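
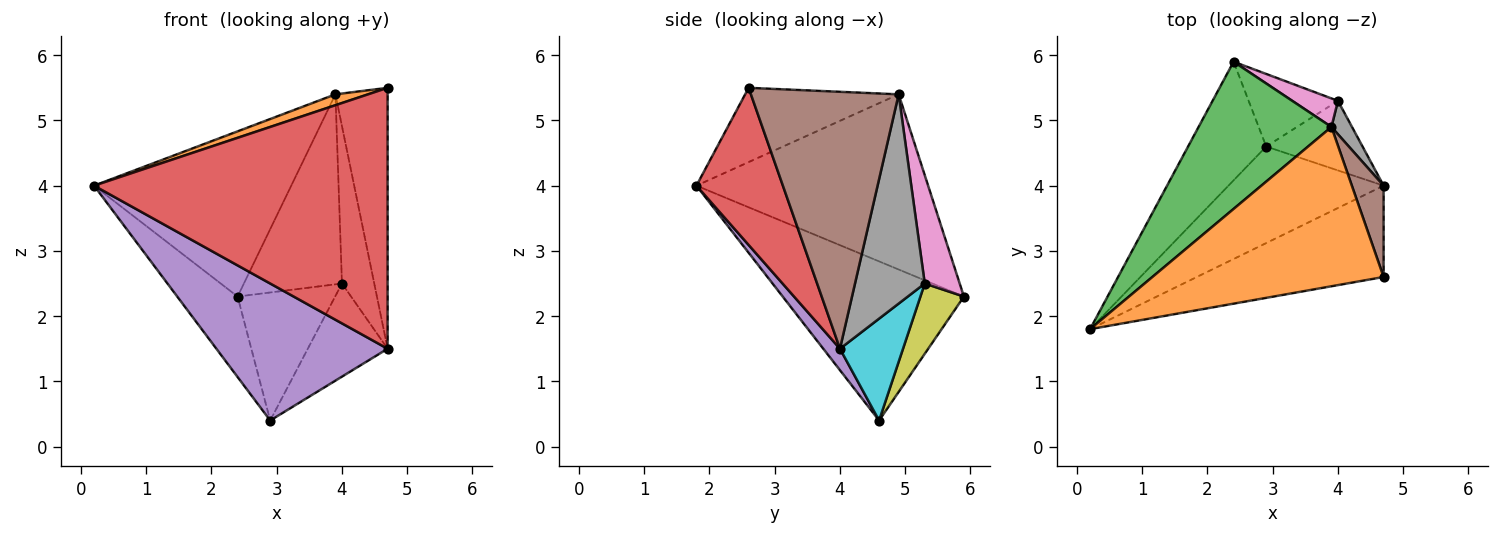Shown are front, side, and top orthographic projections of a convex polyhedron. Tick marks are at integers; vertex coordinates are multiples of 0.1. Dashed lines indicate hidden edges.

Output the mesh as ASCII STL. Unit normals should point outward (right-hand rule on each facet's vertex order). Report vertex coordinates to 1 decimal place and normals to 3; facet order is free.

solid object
 facet normal -0.860 0.286 -0.422
  outer loop
   vertex 2.9 4.6 0.4
   vertex 0.2 1.8 4.0
   vertex 2.4 5.9 2.3
  endloop
 endfacet
 facet normal -0.305 -0.065 0.950
  outer loop
   vertex 3.9 4.9 5.4
   vertex 0.2 1.8 4.0
   vertex 4.7 2.6 5.5
  endloop
 endfacet
 facet normal -0.659 0.561 0.500
  outer loop
   vertex 3.9 4.9 5.4
   vertex 2.4 5.9 2.3
   vertex 0.2 1.8 4.0
  endloop
 endfacet
 facet normal 0.268 -0.909 -0.318
  outer loop
   vertex 4.7 4.0 1.5
   vertex 4.7 2.6 5.5
   vertex 0.2 1.8 4.0
  endloop
 endfacet
 facet normal 0.079 -0.815 -0.574
  outer loop
   vertex 4.7 4.0 1.5
   vertex 0.2 1.8 4.0
   vertex 2.9 4.6 0.4
  endloop
 endfacet
 facet normal 0.937 0.331 0.116
  outer loop
   vertex 4.7 4.0 1.5
   vertex 3.9 4.9 5.4
   vertex 4.7 2.6 5.5
  endloop
 endfacet
 facet normal 0.332 0.933 0.140
  outer loop
   vertex 4.0 5.3 2.5
   vertex 2.4 5.9 2.3
   vertex 3.9 4.9 5.4
  endloop
 endfacet
 facet normal 0.904 0.418 0.089
  outer loop
   vertex 4.0 5.3 2.5
   vertex 3.9 4.9 5.4
   vertex 4.7 4.0 1.5
  endloop
 endfacet
 facet normal 0.362 0.811 -0.460
  outer loop
   vertex 4.0 5.3 2.5
   vertex 2.9 4.6 0.4
   vertex 2.4 5.9 2.3
  endloop
 endfacet
 facet normal 0.535 0.677 -0.506
  outer loop
   vertex 4.0 5.3 2.5
   vertex 4.7 4.0 1.5
   vertex 2.9 4.6 0.4
  endloop
 endfacet
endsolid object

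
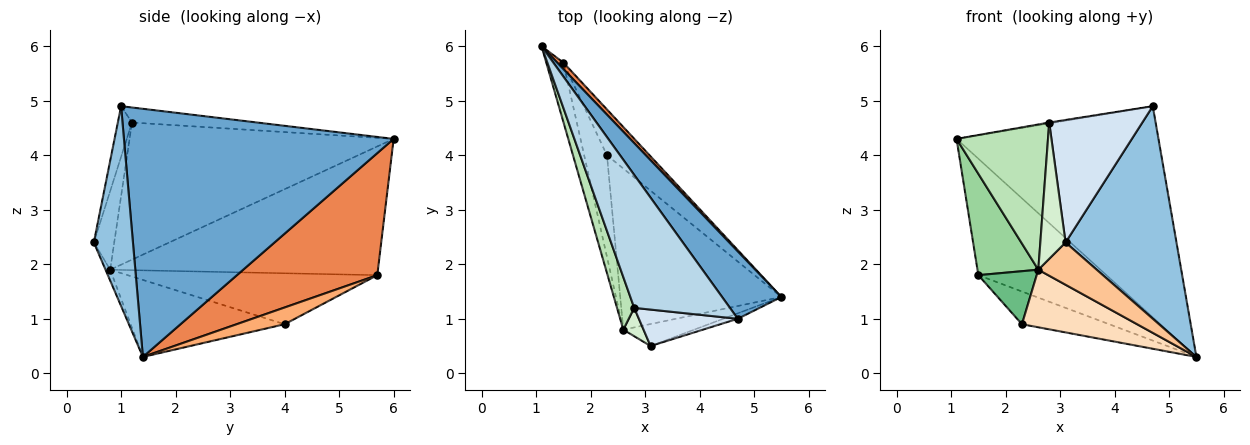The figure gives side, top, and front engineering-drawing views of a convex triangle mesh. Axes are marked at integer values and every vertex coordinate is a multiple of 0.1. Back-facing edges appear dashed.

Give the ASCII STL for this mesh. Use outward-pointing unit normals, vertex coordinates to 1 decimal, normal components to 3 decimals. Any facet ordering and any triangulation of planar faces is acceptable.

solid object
 facet normal 0.786 0.589 0.188
  outer loop
   vertex 4.7 1.0 4.9
   vertex 5.5 1.4 0.3
   vertex 1.1 6.0 4.3
  endloop
 endfacet
 facet normal 0.332 -0.943 -0.024
  outer loop
   vertex 4.7 1.0 4.9
   vertex 3.1 0.5 2.4
   vertex 5.5 1.4 0.3
  endloop
 endfacet
 facet normal -0.155 0.007 0.988
  outer loop
   vertex 2.8 1.2 4.6
   vertex 4.7 1.0 4.9
   vertex 1.1 6.0 4.3
  endloop
 endfacet
 facet normal -0.144 -0.948 0.282
  outer loop
   vertex 2.8 1.2 4.6
   vertex 3.1 0.5 2.4
   vertex 4.7 1.0 4.9
  endloop
 endfacet
 facet normal 0.738 0.674 0.037
  outer loop
   vertex 1.5 5.7 1.8
   vertex 1.1 6.0 4.3
   vertex 5.5 1.4 0.3
  endloop
 endfacet
 facet normal 0.305 0.554 -0.775
  outer loop
   vertex 1.5 5.7 1.8
   vertex 5.5 1.4 0.3
   vertex 2.3 4.0 0.9
  endloop
 endfacet
 facet normal -0.071 -0.885 -0.460
  outer loop
   vertex 2.6 0.8 1.9
   vertex 5.5 1.4 0.3
   vertex 3.1 0.5 2.4
  endloop
 endfacet
 facet normal -0.410 -0.307 -0.859
  outer loop
   vertex 2.6 0.8 1.9
   vertex 2.3 4.0 0.9
   vertex 5.5 1.4 0.3
  endloop
 endfacet
 facet normal -0.893 -0.209 -0.400
  outer loop
   vertex 2.6 0.8 1.9
   vertex 1.5 5.7 1.8
   vertex 2.3 4.0 0.9
  endloop
 endfacet
 facet normal -0.967 -0.220 -0.128
  outer loop
   vertex 2.6 0.8 1.9
   vertex 1.1 6.0 4.3
   vertex 1.5 5.7 1.8
  endloop
 endfacet
 facet normal -0.938 -0.325 0.118
  outer loop
   vertex 2.6 0.8 1.9
   vertex 2.8 1.2 4.6
   vertex 1.1 6.0 4.3
  endloop
 endfacet
 facet normal -0.620 -0.768 0.160
  outer loop
   vertex 2.6 0.8 1.9
   vertex 3.1 0.5 2.4
   vertex 2.8 1.2 4.6
  endloop
 endfacet
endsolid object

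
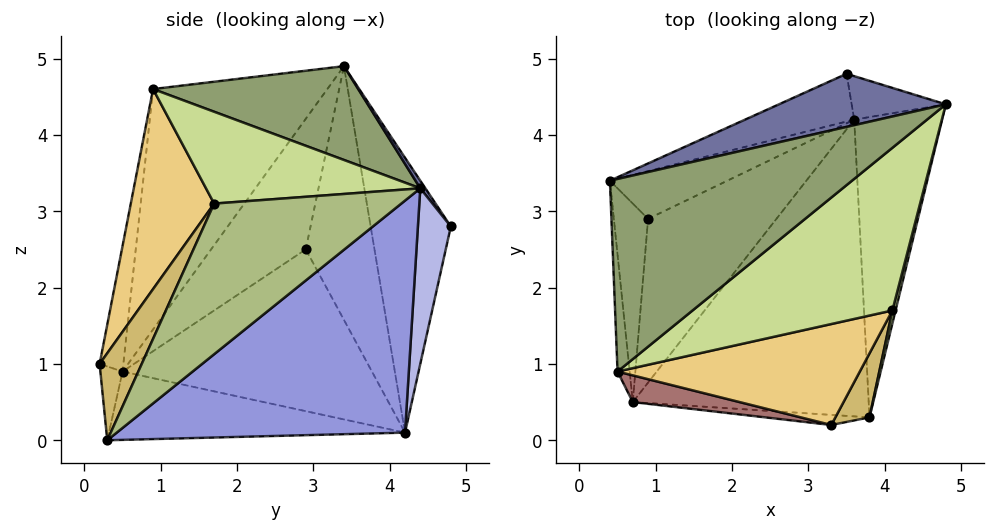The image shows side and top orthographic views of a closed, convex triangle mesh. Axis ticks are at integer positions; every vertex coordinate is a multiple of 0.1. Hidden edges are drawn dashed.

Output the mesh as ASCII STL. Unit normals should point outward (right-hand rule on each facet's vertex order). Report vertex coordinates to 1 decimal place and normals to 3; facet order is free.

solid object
 facet normal 0.027 0.813 0.581
  outer loop
   vertex 3.5 4.8 2.8
   vertex 0.4 3.4 4.9
   vertex 4.8 4.4 3.3
  endloop
 endfacet
 facet normal -0.514 0.833 -0.204
  outer loop
   vertex 3.6 4.2 0.1
   vertex 0.4 3.4 4.9
   vertex 3.5 4.8 2.8
  endloop
 endfacet
 facet normal 0.934 0.057 -0.354
  outer loop
   vertex 3.6 4.2 0.1
   vertex 4.8 4.4 3.3
   vertex 3.8 0.3 0.0
  endloop
 endfacet
 facet normal 0.355 0.915 -0.190
  outer loop
   vertex 3.6 4.2 0.1
   vertex 3.5 4.8 2.8
   vertex 4.8 4.4 3.3
  endloop
 endfacet
 facet normal 0.360 -0.097 0.928
  outer loop
   vertex 0.5 0.9 4.6
   vertex 4.8 4.4 3.3
   vertex 0.4 3.4 4.9
  endloop
 endfacet
 facet normal 0.967 -0.252 0.020
  outer loop
   vertex 4.1 1.7 3.1
   vertex 3.8 0.3 0.0
   vertex 4.8 4.4 3.3
  endloop
 endfacet
 facet normal 0.411 -0.173 0.895
  outer loop
   vertex 4.1 1.7 3.1
   vertex 4.8 4.4 3.3
   vertex 0.5 0.9 4.6
  endloop
 endfacet
 facet normal -0.278 0.010 -0.960
  outer loop
   vertex 0.7 0.5 0.9
   vertex 3.6 4.2 0.1
   vertex 3.8 0.3 0.0
  endloop
 endfacet
 facet normal -0.998 -0.034 -0.050
  outer loop
   vertex 0.7 0.5 0.9
   vertex 0.5 0.9 4.6
   vertex 0.4 3.4 4.9
  endloop
 endfacet
 facet normal 0.656 -0.710 0.257
  outer loop
   vertex 3.3 0.2 1.0
   vertex 3.8 0.3 0.0
   vertex 4.1 1.7 3.1
  endloop
 endfacet
 facet normal 0.367 -0.817 0.444
  outer loop
   vertex 3.3 0.2 1.0
   vertex 4.1 1.7 3.1
   vertex 0.5 0.9 4.6
  endloop
 endfacet
 facet normal -0.108 -0.983 -0.152
  outer loop
   vertex 3.3 0.2 1.0
   vertex 0.7 0.5 0.9
   vertex 3.8 0.3 0.0
  endloop
 endfacet
 facet normal -0.118 -0.988 0.100
  outer loop
   vertex 3.3 0.2 1.0
   vertex 0.5 0.9 4.6
   vertex 0.7 0.5 0.9
  endloop
 endfacet
 facet normal -0.608 0.743 -0.281
  outer loop
   vertex 0.9 2.9 2.5
   vertex 0.4 3.4 4.9
   vertex 3.6 4.2 0.1
  endloop
 endfacet
 facet normal -0.939 0.242 -0.246
  outer loop
   vertex 0.9 2.9 2.5
   vertex 0.7 0.5 0.9
   vertex 0.4 3.4 4.9
  endloop
 endfacet
 facet normal -0.706 0.432 -0.560
  outer loop
   vertex 0.9 2.9 2.5
   vertex 3.6 4.2 0.1
   vertex 0.7 0.5 0.9
  endloop
 endfacet
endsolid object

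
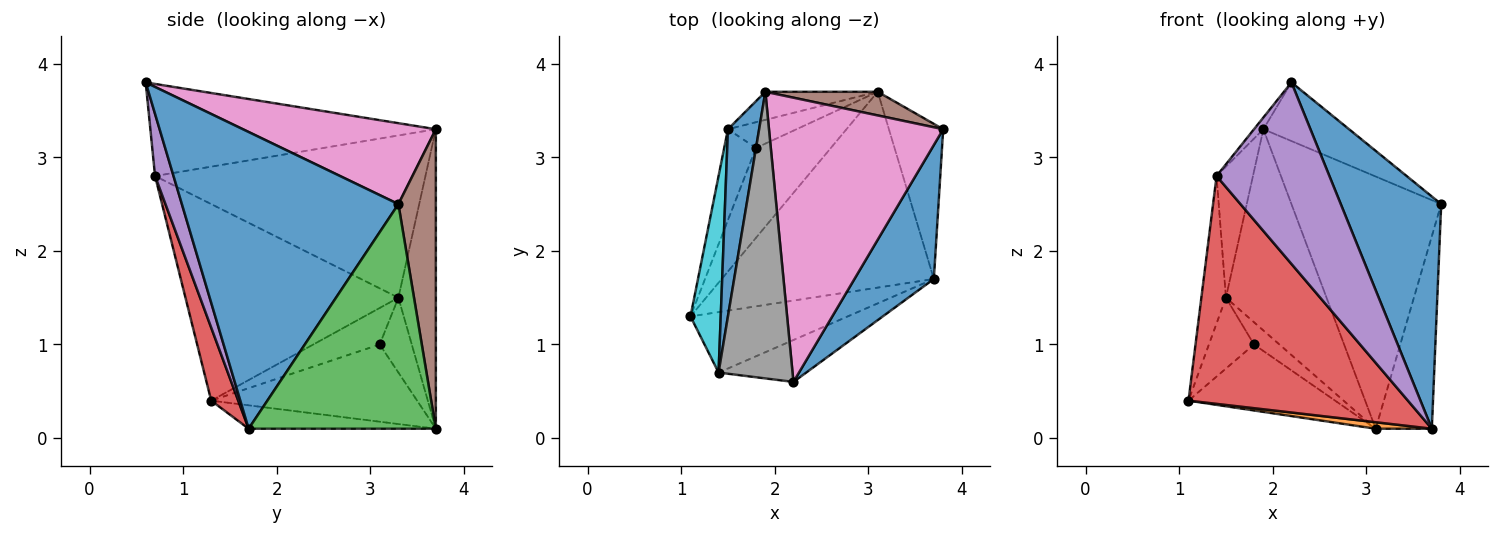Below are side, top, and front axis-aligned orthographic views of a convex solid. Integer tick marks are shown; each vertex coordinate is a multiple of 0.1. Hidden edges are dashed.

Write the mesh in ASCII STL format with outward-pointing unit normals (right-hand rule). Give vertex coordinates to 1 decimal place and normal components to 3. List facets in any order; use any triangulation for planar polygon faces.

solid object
 facet normal 0.882 -0.409 0.236
  outer loop
   vertex 2.2 0.6 3.8
   vertex 3.7 1.7 0.1
   vertex 3.8 3.3 2.5
  endloop
 endfacet
 facet normal -0.110 -0.033 -0.993
  outer loop
   vertex 3.1 3.7 0.1
   vertex 3.7 1.7 0.1
   vertex 1.1 1.3 0.4
  endloop
 endfacet
 facet normal 0.933 0.280 -0.226
  outer loop
   vertex 3.1 3.7 0.1
   vertex 3.8 3.3 2.5
   vertex 3.7 1.7 0.1
  endloop
 endfacet
 facet normal 0.118 -0.960 -0.255
  outer loop
   vertex 1.4 0.7 2.8
   vertex 1.1 1.3 0.4
   vertex 3.7 1.7 0.1
  endloop
 endfacet
 facet normal 0.157 -0.962 -0.222
  outer loop
   vertex 1.4 0.7 2.8
   vertex 3.7 1.7 0.1
   vertex 2.2 0.6 3.8
  endloop
 endfacet
 facet normal 0.242 0.966 0.091
  outer loop
   vertex 1.9 3.7 3.3
   vertex 3.8 3.3 2.5
   vertex 3.1 3.7 0.1
  endloop
 endfacet
 facet normal 0.414 0.184 0.891
  outer loop
   vertex 1.9 3.7 3.3
   vertex 2.2 0.6 3.8
   vertex 3.8 3.3 2.5
  endloop
 endfacet
 facet normal -0.779 0.026 0.626
  outer loop
   vertex 1.9 3.7 3.3
   vertex 1.4 0.7 2.8
   vertex 2.2 0.6 3.8
  endloop
 endfacet
 facet normal -0.346 0.929 -0.130
  outer loop
   vertex 1.5 3.3 1.5
   vertex 1.9 3.7 3.3
   vertex 3.1 3.7 0.1
  endloop
 endfacet
 facet normal -0.982 0.113 0.151
  outer loop
   vertex 1.5 3.3 1.5
   vertex 1.1 1.3 0.4
   vertex 1.4 0.7 2.8
  endloop
 endfacet
 facet normal -0.974 0.131 0.187
  outer loop
   vertex 1.5 3.3 1.5
   vertex 1.4 0.7 2.8
   vertex 1.9 3.7 3.3
  endloop
 endfacet
 facet normal -0.639 0.455 -0.620
  outer loop
   vertex 1.8 3.1 1.0
   vertex 3.1 3.7 0.1
   vertex 1.1 1.3 0.4
  endloop
 endfacet
 facet normal -0.671 0.456 -0.585
  outer loop
   vertex 1.8 3.1 1.0
   vertex 1.1 1.3 0.4
   vertex 1.5 3.3 1.5
  endloop
 endfacet
 facet normal -0.637 0.504 -0.584
  outer loop
   vertex 1.8 3.1 1.0
   vertex 1.5 3.3 1.5
   vertex 3.1 3.7 0.1
  endloop
 endfacet
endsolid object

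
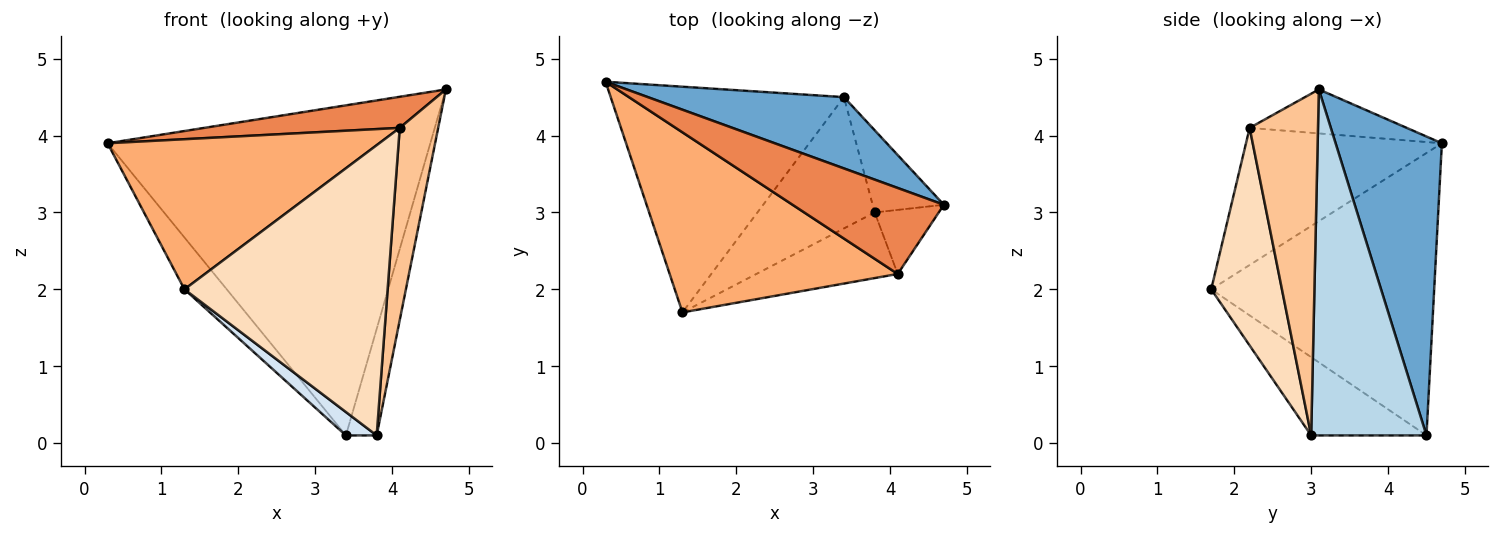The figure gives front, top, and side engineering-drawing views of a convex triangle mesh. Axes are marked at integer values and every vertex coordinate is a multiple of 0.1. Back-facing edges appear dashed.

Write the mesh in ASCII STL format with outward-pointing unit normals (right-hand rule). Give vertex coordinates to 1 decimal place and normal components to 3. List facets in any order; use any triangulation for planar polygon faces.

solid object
 facet normal 0.306 0.930 0.201
  outer loop
   vertex 3.4 4.5 0.1
   vertex 0.3 4.7 3.9
   vertex 4.7 3.1 4.6
  endloop
 endfacet
 facet normal -0.763 0.145 -0.630
  outer loop
   vertex 3.4 4.5 0.1
   vertex 1.3 1.7 2.0
   vertex 0.3 4.7 3.9
  endloop
 endfacet
 facet normal 0.948 0.253 -0.195
  outer loop
   vertex 3.8 3.0 0.1
   vertex 3.4 4.5 0.1
   vertex 4.7 3.1 4.6
  endloop
 endfacet
 facet normal -0.549 -0.146 -0.823
  outer loop
   vertex 3.8 3.0 0.1
   vertex 1.3 1.7 2.0
   vertex 3.4 4.5 0.1
  endloop
 endfacet
 facet normal -0.264 -0.328 0.907
  outer loop
   vertex 4.1 2.2 4.1
   vertex 4.7 3.1 4.6
   vertex 0.3 4.7 3.9
  endloop
 endfacet
 facet normal -0.419 -0.581 0.697
  outer loop
   vertex 4.1 2.2 4.1
   vertex 0.3 4.7 3.9
   vertex 1.3 1.7 2.0
  endloop
 endfacet
 facet normal 0.860 -0.484 -0.161
  outer loop
   vertex 4.1 2.2 4.1
   vertex 3.8 3.0 0.1
   vertex 4.7 3.1 4.6
  endloop
 endfacet
 facet normal 0.322 -0.924 -0.209
  outer loop
   vertex 4.1 2.2 4.1
   vertex 1.3 1.7 2.0
   vertex 3.8 3.0 0.1
  endloop
 endfacet
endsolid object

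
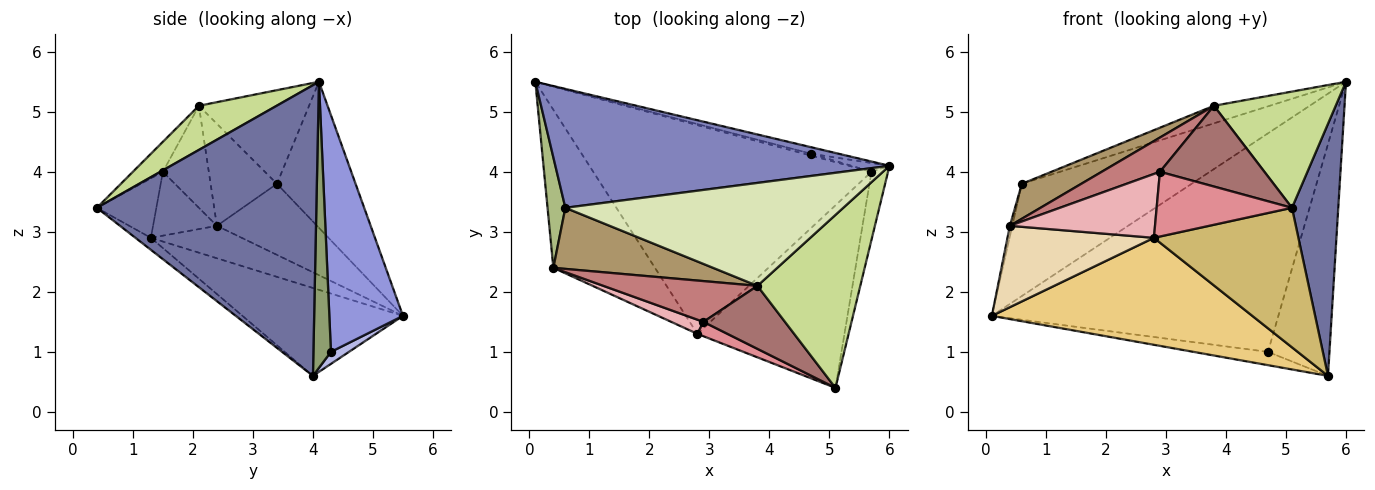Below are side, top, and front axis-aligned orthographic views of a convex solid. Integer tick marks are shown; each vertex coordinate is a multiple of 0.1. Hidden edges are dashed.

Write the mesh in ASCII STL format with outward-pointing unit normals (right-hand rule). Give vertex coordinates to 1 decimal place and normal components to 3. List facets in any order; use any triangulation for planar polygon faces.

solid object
 facet normal 0.977 -0.206 -0.056
  outer loop
   vertex 5.7 4.0 0.6
   vertex 6.0 4.1 5.5
   vertex 5.1 0.4 3.4
  endloop
 endfacet
 facet normal -0.303 0.654 0.693
  outer loop
   vertex 0.6 3.4 3.8
   vertex 6.0 4.1 5.5
   vertex 0.1 5.5 1.6
  endloop
 endfacet
 facet normal 0.249 0.968 -0.029
  outer loop
   vertex 4.7 4.3 1.0
   vertex 0.1 5.5 1.6
   vertex 6.0 4.1 5.5
  endloop
 endfacet
 facet normal 0.233 0.962 -0.140
  outer loop
   vertex 4.7 4.3 1.0
   vertex 5.7 4.0 0.6
   vertex 0.1 5.5 1.6
  endloop
 endfacet
 facet normal 0.274 0.961 -0.036
  outer loop
   vertex 4.7 4.3 1.0
   vertex 6.0 4.1 5.5
   vertex 5.7 4.0 0.6
  endloop
 endfacet
 facet normal -0.970 0.024 0.243
  outer loop
   vertex 0.4 2.4 3.1
   vertex 0.6 3.4 3.8
   vertex 0.1 5.5 1.6
  endloop
 endfacet
 facet normal 0.335 -0.525 0.782
  outer loop
   vertex 3.8 2.1 5.1
   vertex 5.1 0.4 3.4
   vertex 6.0 4.1 5.5
  endloop
 endfacet
 facet normal -0.315 0.160 0.936
  outer loop
   vertex 3.8 2.1 5.1
   vertex 6.0 4.1 5.5
   vertex 0.6 3.4 3.8
  endloop
 endfacet
 facet normal -0.485 -0.434 0.759
  outer loop
   vertex 3.8 2.1 5.1
   vertex 0.6 3.4 3.8
   vertex 0.4 2.4 3.1
  endloop
 endfacet
 facet normal -0.065 -0.606 -0.793
  outer loop
   vertex 2.8 1.3 2.9
   vertex 5.7 4.0 0.6
   vertex 5.1 0.4 3.4
  endloop
 endfacet
 facet normal -0.271 -0.439 -0.857
  outer loop
   vertex 2.8 1.3 2.9
   vertex 0.1 5.5 1.6
   vertex 5.7 4.0 0.6
  endloop
 endfacet
 facet normal -0.273 -0.440 -0.855
  outer loop
   vertex 2.8 1.3 2.9
   vertex 0.4 2.4 3.1
   vertex 0.1 5.5 1.6
  endloop
 endfacet
 facet normal -0.221 -0.769 0.600
  outer loop
   vertex 2.9 1.5 4.0
   vertex 5.1 0.4 3.4
   vertex 3.8 2.1 5.1
  endloop
 endfacet
 facet normal -0.452 -0.574 0.683
  outer loop
   vertex 2.9 1.5 4.0
   vertex 3.8 2.1 5.1
   vertex 0.4 2.4 3.1
  endloop
 endfacet
 facet normal -0.394 -0.897 0.199
  outer loop
   vertex 2.9 1.5 4.0
   vertex 2.8 1.3 2.9
   vertex 5.1 0.4 3.4
  endloop
 endfacet
 facet normal -0.395 -0.897 0.199
  outer loop
   vertex 2.9 1.5 4.0
   vertex 0.4 2.4 3.1
   vertex 2.8 1.3 2.9
  endloop
 endfacet
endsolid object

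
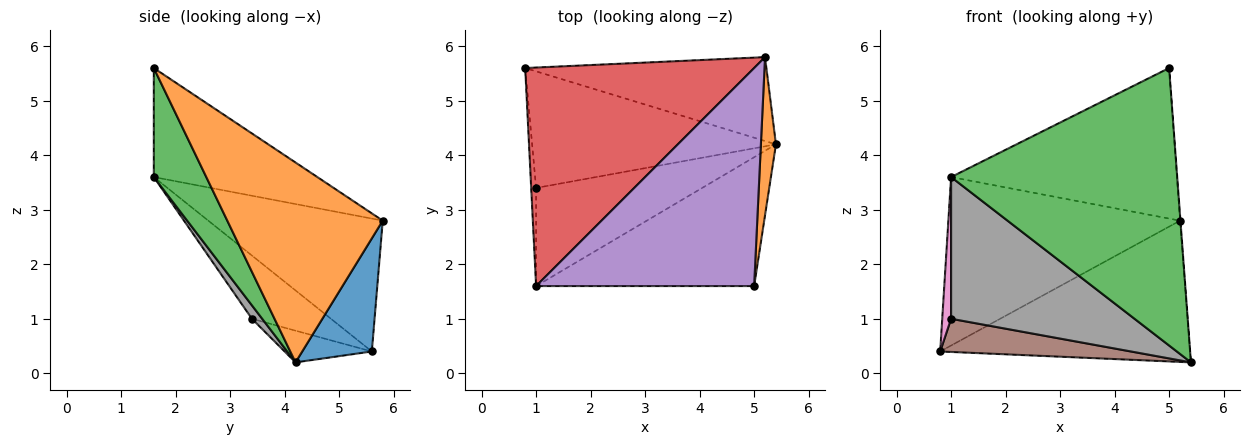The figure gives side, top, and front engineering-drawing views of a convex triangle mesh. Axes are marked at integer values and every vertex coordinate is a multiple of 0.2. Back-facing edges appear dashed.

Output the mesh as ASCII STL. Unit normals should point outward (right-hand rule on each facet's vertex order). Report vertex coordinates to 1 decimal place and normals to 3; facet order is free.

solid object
 facet normal 0.233 0.836 -0.497
  outer loop
   vertex 5.2 5.8 2.8
   vertex 5.4 4.2 0.2
   vertex 0.8 5.6 0.4
  endloop
 endfacet
 facet normal 0.997 0.003 0.075
  outer loop
   vertex 5.2 5.8 2.8
   vertex 5.0 1.6 5.6
   vertex 5.4 4.2 0.2
  endloop
 endfacet
 facet normal 0.206 -0.888 -0.412
  outer loop
   vertex 1.0 1.6 3.6
   vertex 5.4 4.2 0.2
   vertex 5.0 1.6 5.6
  endloop
 endfacet
 facet normal -0.418 0.555 0.720
  outer loop
   vertex 1.0 1.6 3.6
   vertex 5.2 5.8 2.8
   vertex 0.8 5.6 0.4
  endloop
 endfacet
 facet normal -0.380 0.525 0.761
  outer loop
   vertex 1.0 1.6 3.6
   vertex 5.0 1.6 5.6
   vertex 5.2 5.8 2.8
  endloop
 endfacet
 facet normal -0.124 -0.272 -0.954
  outer loop
   vertex 1.0 3.4 1.0
   vertex 0.8 5.6 0.4
   vertex 5.4 4.2 0.2
  endloop
 endfacet
 facet normal -0.991 -0.111 -0.077
  outer loop
   vertex 1.0 3.4 1.0
   vertex 1.0 1.6 3.6
   vertex 0.8 5.6 0.4
  endloop
 endfacet
 facet normal 0.046 -0.821 -0.569
  outer loop
   vertex 1.0 3.4 1.0
   vertex 5.4 4.2 0.2
   vertex 1.0 1.6 3.6
  endloop
 endfacet
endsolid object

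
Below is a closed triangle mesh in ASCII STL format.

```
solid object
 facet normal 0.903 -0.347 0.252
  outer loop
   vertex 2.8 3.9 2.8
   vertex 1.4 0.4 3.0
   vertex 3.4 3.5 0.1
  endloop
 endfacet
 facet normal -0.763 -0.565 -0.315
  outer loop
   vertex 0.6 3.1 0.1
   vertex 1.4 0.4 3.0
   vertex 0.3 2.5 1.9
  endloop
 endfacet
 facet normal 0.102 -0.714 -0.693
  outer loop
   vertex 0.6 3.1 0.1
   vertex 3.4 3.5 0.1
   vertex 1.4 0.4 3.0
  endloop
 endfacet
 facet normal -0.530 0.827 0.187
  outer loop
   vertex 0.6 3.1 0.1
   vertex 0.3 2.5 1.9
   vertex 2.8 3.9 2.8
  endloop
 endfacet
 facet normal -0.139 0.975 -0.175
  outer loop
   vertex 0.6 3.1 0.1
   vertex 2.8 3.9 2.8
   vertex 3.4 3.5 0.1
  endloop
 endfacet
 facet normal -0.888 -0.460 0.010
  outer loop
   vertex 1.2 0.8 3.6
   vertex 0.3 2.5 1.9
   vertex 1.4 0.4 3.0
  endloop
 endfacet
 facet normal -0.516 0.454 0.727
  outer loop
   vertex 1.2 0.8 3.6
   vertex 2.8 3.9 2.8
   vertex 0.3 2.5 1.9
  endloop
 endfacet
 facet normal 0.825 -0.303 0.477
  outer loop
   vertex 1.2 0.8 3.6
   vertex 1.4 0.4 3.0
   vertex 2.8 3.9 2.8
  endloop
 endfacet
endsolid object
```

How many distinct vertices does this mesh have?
6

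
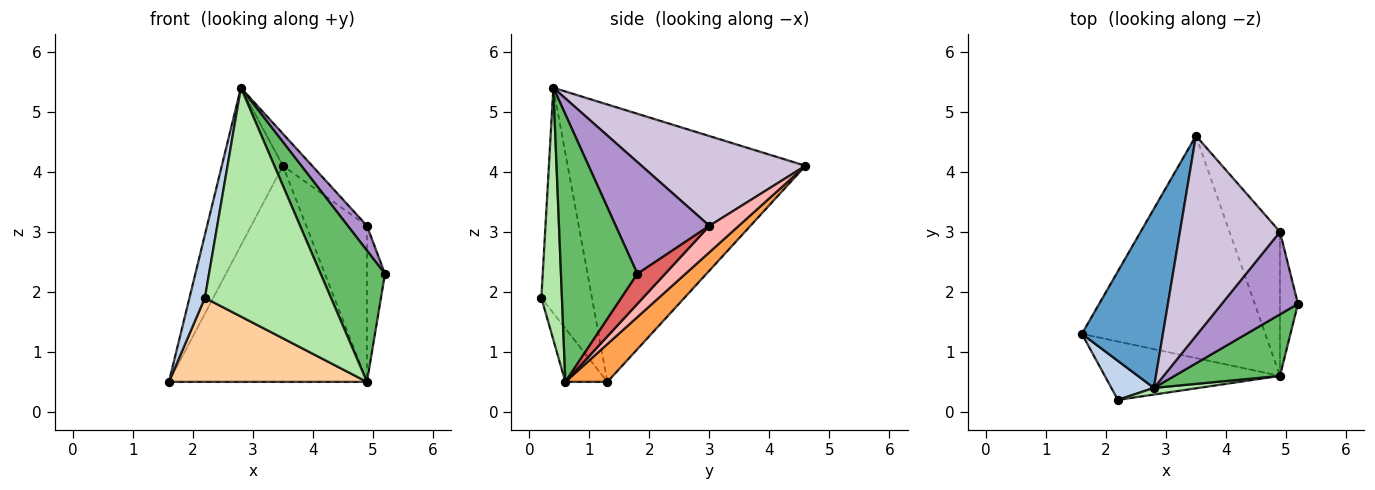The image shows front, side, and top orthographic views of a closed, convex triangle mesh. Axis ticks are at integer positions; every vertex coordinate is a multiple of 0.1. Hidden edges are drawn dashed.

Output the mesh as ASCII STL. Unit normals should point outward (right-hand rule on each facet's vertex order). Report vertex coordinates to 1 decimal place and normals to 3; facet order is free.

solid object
 facet normal -0.932 0.240 0.272
  outer loop
   vertex 2.8 0.4 5.4
   vertex 3.5 4.6 4.1
   vertex 1.6 1.3 0.5
  endloop
 endfacet
 facet normal -0.941 -0.287 0.178
  outer loop
   vertex 2.2 0.2 1.9
   vertex 2.8 0.4 5.4
   vertex 1.6 1.3 0.5
  endloop
 endfacet
 facet normal 0.146 0.690 -0.709
  outer loop
   vertex 4.9 0.6 0.5
   vertex 1.6 1.3 0.5
   vertex 3.5 4.6 4.1
  endloop
 endfacet
 facet normal -0.172 -0.809 -0.562
  outer loop
   vertex 4.9 0.6 0.5
   vertex 2.2 0.2 1.9
   vertex 1.6 1.3 0.5
  endloop
 endfacet
 facet normal 0.733 -0.616 0.289
  outer loop
   vertex 4.9 0.6 0.5
   vertex 5.2 1.8 2.3
   vertex 2.8 0.4 5.4
  endloop
 endfacet
 facet normal 0.161 -0.987 0.029
  outer loop
   vertex 4.9 0.6 0.5
   vertex 2.8 0.4 5.4
   vertex 2.2 0.2 1.9
  endloop
 endfacet
 facet normal 0.749 0.487 -0.449
  outer loop
   vertex 4.9 3.0 3.1
   vertex 5.2 1.8 2.3
   vertex 4.9 0.6 0.5
  endloop
 endfacet
 facet normal 0.335 0.692 -0.639
  outer loop
   vertex 4.9 3.0 3.1
   vertex 4.9 0.6 0.5
   vertex 3.5 4.6 4.1
  endloop
 endfacet
 facet normal 0.815 -0.167 0.555
  outer loop
   vertex 4.9 3.0 3.1
   vertex 2.8 0.4 5.4
   vertex 5.2 1.8 2.3
  endloop
 endfacet
 facet normal 0.663 0.118 0.739
  outer loop
   vertex 4.9 3.0 3.1
   vertex 3.5 4.6 4.1
   vertex 2.8 0.4 5.4
  endloop
 endfacet
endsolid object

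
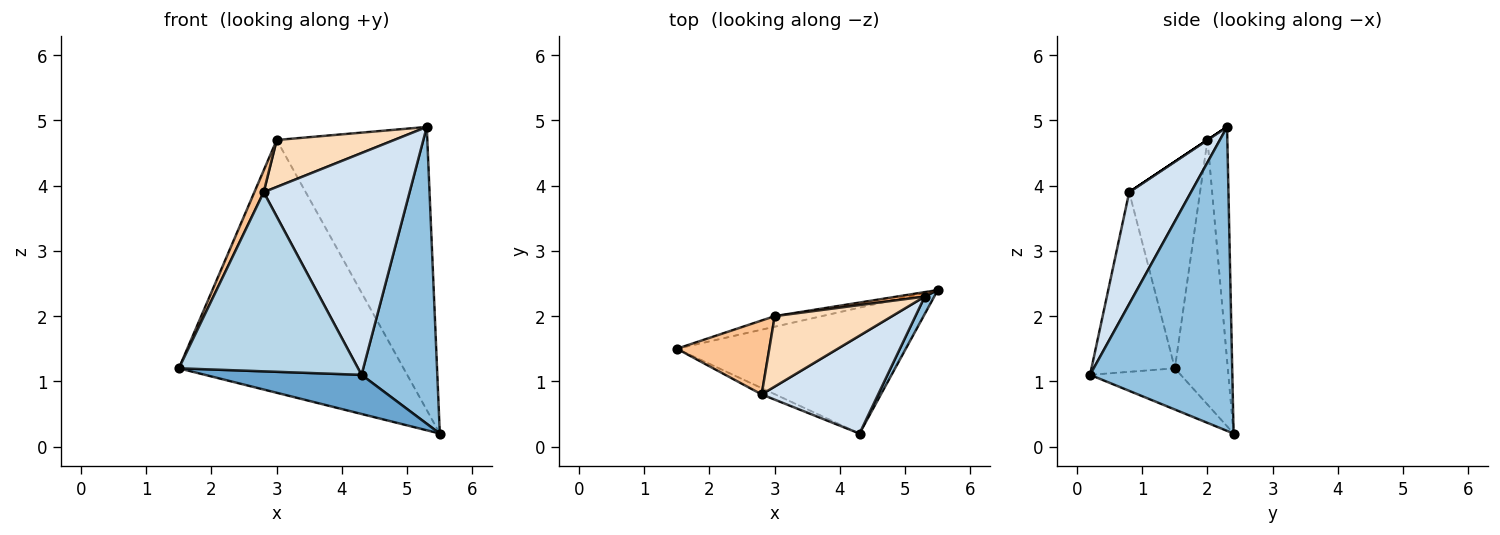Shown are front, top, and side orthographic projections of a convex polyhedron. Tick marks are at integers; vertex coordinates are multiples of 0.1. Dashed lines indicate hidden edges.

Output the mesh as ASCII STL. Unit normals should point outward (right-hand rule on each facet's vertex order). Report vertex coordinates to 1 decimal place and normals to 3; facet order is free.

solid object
 facet normal -0.169 -0.293 -0.941
  outer loop
   vertex 4.3 0.2 1.1
   vertex 1.5 1.5 1.2
   vertex 5.5 2.4 0.2
  endloop
 endfacet
 facet normal 0.882 -0.470 0.028
  outer loop
   vertex 5.3 2.3 4.9
   vertex 4.3 0.2 1.1
   vertex 5.5 2.4 0.2
  endloop
 endfacet
 facet normal -0.422 -0.906 -0.032
  outer loop
   vertex 2.8 0.8 3.9
   vertex 1.5 1.5 1.2
   vertex 4.3 0.2 1.1
  endloop
 endfacet
 facet normal 0.361 -0.853 0.376
  outer loop
   vertex 2.8 0.8 3.9
   vertex 4.3 0.2 1.1
   vertex 5.3 2.3 4.9
  endloop
 endfacet
 facet normal -0.229 0.973 -0.041
  outer loop
   vertex 3.0 2.0 4.7
   vertex 5.5 2.4 0.2
   vertex 1.5 1.5 1.2
  endloop
 endfacet
 facet normal -0.131 0.991 0.016
  outer loop
   vertex 3.0 2.0 4.7
   vertex 5.3 2.3 4.9
   vertex 5.5 2.4 0.2
  endloop
 endfacet
 facet normal -0.906 -0.119 0.405
  outer loop
   vertex 3.0 2.0 4.7
   vertex 1.5 1.5 1.2
   vertex 2.8 0.8 3.9
  endloop
 endfacet
 facet normal 0.000 -0.555 0.832
  outer loop
   vertex 3.0 2.0 4.7
   vertex 2.8 0.8 3.9
   vertex 5.3 2.3 4.9
  endloop
 endfacet
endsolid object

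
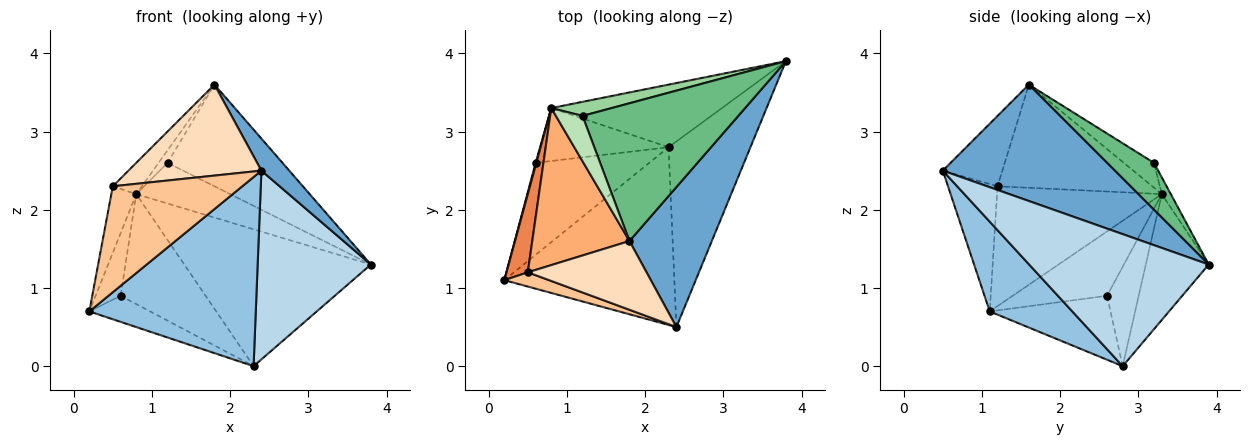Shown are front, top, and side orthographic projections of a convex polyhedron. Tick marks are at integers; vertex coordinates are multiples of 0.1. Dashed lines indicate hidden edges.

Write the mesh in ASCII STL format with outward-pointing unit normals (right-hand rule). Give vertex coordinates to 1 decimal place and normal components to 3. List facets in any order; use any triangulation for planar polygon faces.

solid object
 facet normal 0.809 -0.131 0.573
  outer loop
   vertex 1.8 1.6 3.6
   vertex 2.4 0.5 2.5
   vertex 3.8 3.9 1.3
  endloop
 endfacet
 facet normal 0.340 -0.685 -0.644
  outer loop
   vertex 2.3 2.8 0.0
   vertex 2.4 0.5 2.5
   vertex 0.2 1.1 0.7
  endloop
 endfacet
 facet normal 0.749 -0.472 -0.465
  outer loop
   vertex 2.3 2.8 0.0
   vertex 3.8 3.9 1.3
   vertex 2.4 0.5 2.5
  endloop
 endfacet
 facet normal -0.293 0.870 -0.397
  outer loop
   vertex 2.3 2.8 0.0
   vertex 0.8 3.3 2.2
   vertex 3.8 3.9 1.3
  endloop
 endfacet
 facet normal -0.974 0.147 0.173
  outer loop
   vertex 0.5 1.2 2.3
   vertex 0.8 3.3 2.2
   vertex 0.2 1.1 0.7
  endloop
 endfacet
 facet normal -0.721 0.135 0.679
  outer loop
   vertex 0.5 1.2 2.3
   vertex 1.8 1.6 3.6
   vertex 0.8 3.3 2.2
  endloop
 endfacet
 facet normal -0.355 -0.927 0.124
  outer loop
   vertex 0.5 1.2 2.3
   vertex 0.2 1.1 0.7
   vertex 2.4 0.5 2.5
  endloop
 endfacet
 facet normal -0.337 -0.751 0.568
  outer loop
   vertex 0.5 1.2 2.3
   vertex 2.4 0.5 2.5
   vertex 1.8 1.6 3.6
  endloop
 endfacet
 facet normal 0.236 0.577 0.782
  outer loop
   vertex 1.2 3.2 2.6
   vertex 1.8 1.6 3.6
   vertex 3.8 3.9 1.3
  endloop
 endfacet
 facet normal -0.090 0.941 0.326
  outer loop
   vertex 1.2 3.2 2.6
   vertex 3.8 3.9 1.3
   vertex 0.8 3.3 2.2
  endloop
 endfacet
 facet normal -0.668 0.198 0.717
  outer loop
   vertex 1.2 3.2 2.6
   vertex 0.8 3.3 2.2
   vertex 1.8 1.6 3.6
  endloop
 endfacet
 facet normal -0.967 0.256 0.011
  outer loop
   vertex 0.6 2.6 0.9
   vertex 0.2 1.1 0.7
   vertex 0.8 3.3 2.2
  endloop
 endfacet
 facet normal -0.476 0.240 -0.846
  outer loop
   vertex 0.6 2.6 0.9
   vertex 2.3 2.8 0.0
   vertex 0.2 1.1 0.7
  endloop
 endfacet
 facet normal -0.318 0.854 -0.411
  outer loop
   vertex 0.6 2.6 0.9
   vertex 0.8 3.3 2.2
   vertex 2.3 2.8 0.0
  endloop
 endfacet
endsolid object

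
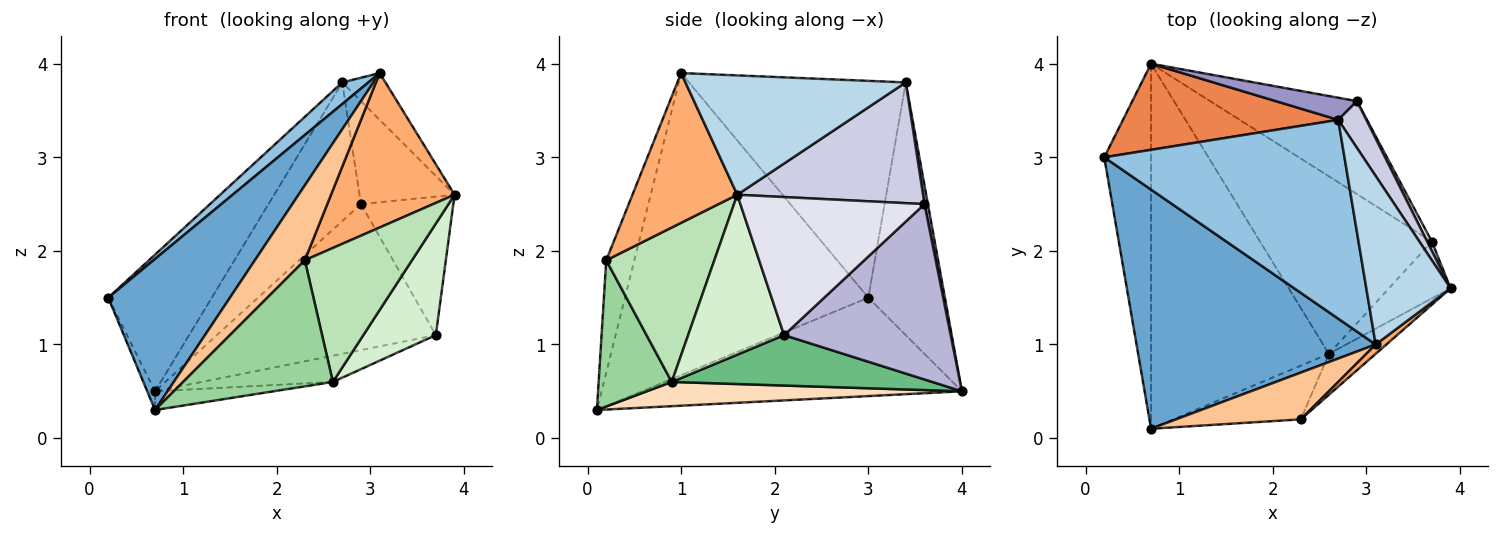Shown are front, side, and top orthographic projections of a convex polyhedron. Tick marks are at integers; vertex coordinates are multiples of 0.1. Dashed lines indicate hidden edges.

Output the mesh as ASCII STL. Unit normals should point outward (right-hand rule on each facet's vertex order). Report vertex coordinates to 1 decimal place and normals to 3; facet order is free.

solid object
 facet normal -0.730 -0.365 0.578
  outer loop
   vertex 3.1 1.0 3.9
   vertex 0.2 3.0 1.5
   vertex 0.7 0.1 0.3
  endloop
 endfacet
 facet normal -0.668 -0.080 0.740
  outer loop
   vertex 2.7 3.4 3.8
   vertex 0.2 3.0 1.5
   vertex 3.1 1.0 3.9
  endloop
 endfacet
 facet normal 0.807 0.158 0.569
  outer loop
   vertex 2.7 3.4 3.8
   vertex 3.1 1.0 3.9
   vertex 3.9 1.6 2.6
  endloop
 endfacet
 facet normal -0.903 0.022 -0.429
  outer loop
   vertex 0.7 4.0 0.5
   vertex 0.7 0.1 0.3
   vertex 0.2 3.0 1.5
  endloop
 endfacet
 facet normal -0.531 0.717 0.452
  outer loop
   vertex 0.7 4.0 0.5
   vertex 0.2 3.0 1.5
   vertex 2.7 3.4 3.8
  endloop
 endfacet
 facet normal 0.646 -0.762 0.046
  outer loop
   vertex 2.3 0.2 1.9
   vertex 3.9 1.6 2.6
   vertex 3.1 1.0 3.9
  endloop
 endfacet
 facet normal -0.431 -0.765 0.478
  outer loop
   vertex 2.3 0.2 1.9
   vertex 3.1 1.0 3.9
   vertex 0.7 0.1 0.3
  endloop
 endfacet
 facet normal 0.135 0.051 -0.990
  outer loop
   vertex 2.6 0.9 0.6
   vertex 0.7 0.1 0.3
   vertex 0.7 4.0 0.5
  endloop
 endfacet
 facet normal 0.279 0.140 -0.950
  outer loop
   vertex 2.6 0.9 0.6
   vertex 0.7 4.0 0.5
   vertex 3.7 2.1 1.1
  endloop
 endfacet
 facet normal 0.410 -0.839 -0.357
  outer loop
   vertex 2.6 0.9 0.6
   vertex 2.3 0.2 1.9
   vertex 0.7 0.1 0.3
  endloop
 endfacet
 facet normal 0.694 -0.688 -0.210
  outer loop
   vertex 2.6 0.9 0.6
   vertex 3.9 1.6 2.6
   vertex 2.3 0.2 1.9
  endloop
 endfacet
 facet normal 0.762 -0.576 -0.294
  outer loop
   vertex 2.6 0.9 0.6
   vertex 3.7 2.1 1.1
   vertex 3.9 1.6 2.6
  endloop
 endfacet
 facet normal 0.036 0.987 0.157
  outer loop
   vertex 2.9 3.6 2.5
   vertex 0.7 4.0 0.5
   vertex 2.7 3.4 3.8
  endloop
 endfacet
 facet normal 0.540 0.710 -0.452
  outer loop
   vertex 2.9 3.6 2.5
   vertex 3.7 2.1 1.1
   vertex 0.7 4.0 0.5
  endloop
 endfacet
 facet normal 0.872 0.446 0.203
  outer loop
   vertex 2.9 3.6 2.5
   vertex 2.7 3.4 3.8
   vertex 3.9 1.6 2.6
  endloop
 endfacet
 facet normal 0.893 0.448 0.030
  outer loop
   vertex 2.9 3.6 2.5
   vertex 3.9 1.6 2.6
   vertex 3.7 2.1 1.1
  endloop
 endfacet
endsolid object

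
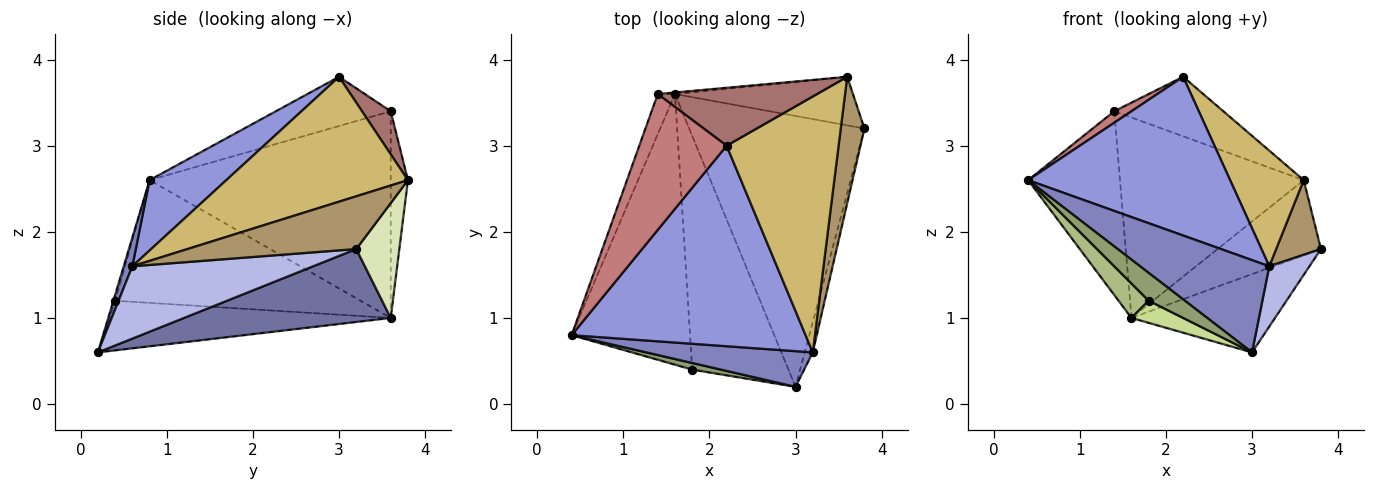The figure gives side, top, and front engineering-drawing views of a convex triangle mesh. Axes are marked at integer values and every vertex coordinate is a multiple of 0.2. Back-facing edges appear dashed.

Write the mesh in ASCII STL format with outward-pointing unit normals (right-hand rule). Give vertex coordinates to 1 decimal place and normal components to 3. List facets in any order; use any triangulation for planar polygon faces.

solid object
 facet normal 0.371 0.258 -0.892
  outer loop
   vertex 1.6 3.6 1.0
   vertex 3.8 3.2 1.8
   vertex 3.0 0.2 0.6
  endloop
 endfacet
 facet normal 0.062 -0.931 0.360
  outer loop
   vertex 3.2 0.6 1.6
   vertex 0.4 0.8 2.6
   vertex 3.0 0.2 0.6
  endloop
 endfacet
 facet normal 0.229 -0.604 0.763
  outer loop
   vertex 3.2 0.6 1.6
   vertex 2.2 3.0 3.8
   vertex 0.4 0.8 2.6
  endloop
 endfacet
 facet normal 0.970 -0.216 -0.108
  outer loop
   vertex 3.2 0.6 1.6
   vertex 3.0 0.2 0.6
   vertex 3.8 3.2 1.8
  endloop
 endfacet
 facet normal -0.046 -0.972 0.231
  outer loop
   vertex 1.8 0.4 1.2
   vertex 3.0 0.2 0.6
   vertex 0.4 0.8 2.6
  endloop
 endfacet
 facet normal -0.717 -0.088 -0.692
  outer loop
   vertex 1.8 0.4 1.2
   vertex 0.4 0.8 2.6
   vertex 1.6 3.6 1.0
  endloop
 endfacet
 facet normal -0.457 -0.084 -0.886
  outer loop
   vertex 1.8 0.4 1.2
   vertex 1.6 3.6 1.0
   vertex 3.0 0.2 0.6
  endloop
 endfacet
 facet normal 0.330 0.793 -0.512
  outer loop
   vertex 3.6 3.8 2.6
   vertex 3.8 3.2 1.8
   vertex 1.6 3.6 1.0
  endloop
 endfacet
 facet normal 0.887 -0.235 0.398
  outer loop
   vertex 3.6 3.8 2.6
   vertex 3.2 0.6 1.6
   vertex 3.8 3.2 1.8
  endloop
 endfacet
 facet normal 0.713 -0.289 0.639
  outer loop
   vertex 3.6 3.8 2.6
   vertex 2.2 3.0 3.8
   vertex 3.2 0.6 1.6
  endloop
 endfacet
 facet normal -0.093 0.996 -0.008
  outer loop
   vertex 1.4 3.6 3.4
   vertex 3.6 3.8 2.6
   vertex 1.6 3.6 1.0
  endloop
 endfacet
 facet normal -0.932 0.355 -0.078
  outer loop
   vertex 1.4 3.6 3.4
   vertex 1.6 3.6 1.0
   vertex 0.4 0.8 2.6
  endloop
 endfacet
 facet normal 0.185 0.704 0.686
  outer loop
   vertex 1.4 3.6 3.4
   vertex 2.2 3.0 3.8
   vertex 3.6 3.8 2.6
  endloop
 endfacet
 facet normal -0.490 -0.073 0.869
  outer loop
   vertex 1.4 3.6 3.4
   vertex 0.4 0.8 2.6
   vertex 2.2 3.0 3.8
  endloop
 endfacet
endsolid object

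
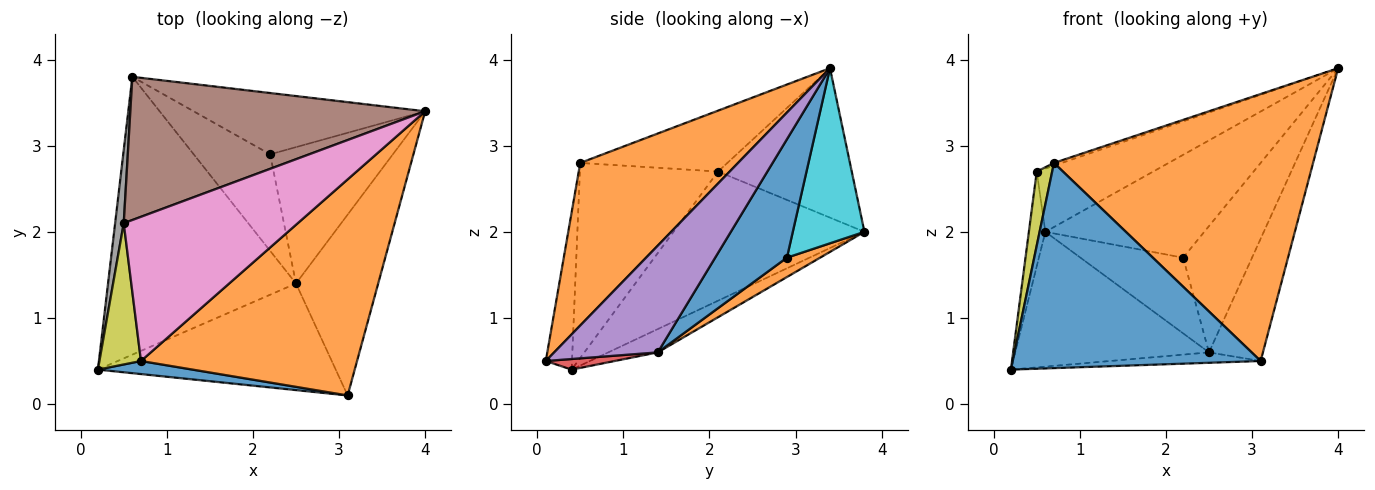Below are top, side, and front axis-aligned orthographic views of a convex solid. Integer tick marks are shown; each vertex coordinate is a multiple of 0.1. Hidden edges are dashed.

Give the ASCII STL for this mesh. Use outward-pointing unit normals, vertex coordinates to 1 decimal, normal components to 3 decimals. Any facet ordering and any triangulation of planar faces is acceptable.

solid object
 facet normal -0.105 -0.992 0.063
  outer loop
   vertex 0.7 0.5 2.8
   vertex 0.2 0.4 0.4
   vertex 3.1 0.1 0.5
  endloop
 endfacet
 facet normal 0.428 -0.703 0.569
  outer loop
   vertex 0.7 0.5 2.8
   vertex 3.1 0.1 0.5
   vertex 4.0 3.4 3.9
  endloop
 endfacet
 facet normal -0.111 0.434 -0.894
  outer loop
   vertex 2.5 1.4 0.6
   vertex 0.2 0.4 0.4
   vertex 0.6 3.8 2.0
  endloop
 endfacet
 facet normal 0.044 0.097 -0.994
  outer loop
   vertex 2.5 1.4 0.6
   vertex 3.1 0.1 0.5
   vertex 0.2 0.4 0.4
  endloop
 endfacet
 facet normal 0.732 0.381 -0.564
  outer loop
   vertex 2.5 1.4 0.6
   vertex 4.0 3.4 3.9
   vertex 3.1 0.1 0.5
  endloop
 endfacet
 facet normal -0.421 0.366 0.830
  outer loop
   vertex 0.5 2.1 2.7
   vertex 4.0 3.4 3.9
   vertex 0.6 3.8 2.0
  endloop
 endfacet
 facet normal -0.330 0.018 0.944
  outer loop
   vertex 0.5 2.1 2.7
   vertex 0.7 0.5 2.8
   vertex 4.0 3.4 3.9
  endloop
 endfacet
 facet normal -0.994 0.086 0.066
  outer loop
   vertex 0.5 2.1 2.7
   vertex 0.6 3.8 2.0
   vertex 0.2 0.4 0.4
  endloop
 endfacet
 facet normal -0.972 -0.109 0.207
  outer loop
   vertex 0.5 2.1 2.7
   vertex 0.2 0.4 0.4
   vertex 0.7 0.5 2.8
  endloop
 endfacet
 facet normal 0.361 0.801 -0.477
  outer loop
   vertex 2.2 2.9 1.7
   vertex 0.6 3.8 2.0
   vertex 4.0 3.4 3.9
  endloop
 endfacet
 facet normal 0.578 0.555 -0.599
  outer loop
   vertex 2.2 2.9 1.7
   vertex 4.0 3.4 3.9
   vertex 2.5 1.4 0.6
  endloop
 endfacet
 facet normal 0.196 0.605 -0.772
  outer loop
   vertex 2.2 2.9 1.7
   vertex 2.5 1.4 0.6
   vertex 0.6 3.8 2.0
  endloop
 endfacet
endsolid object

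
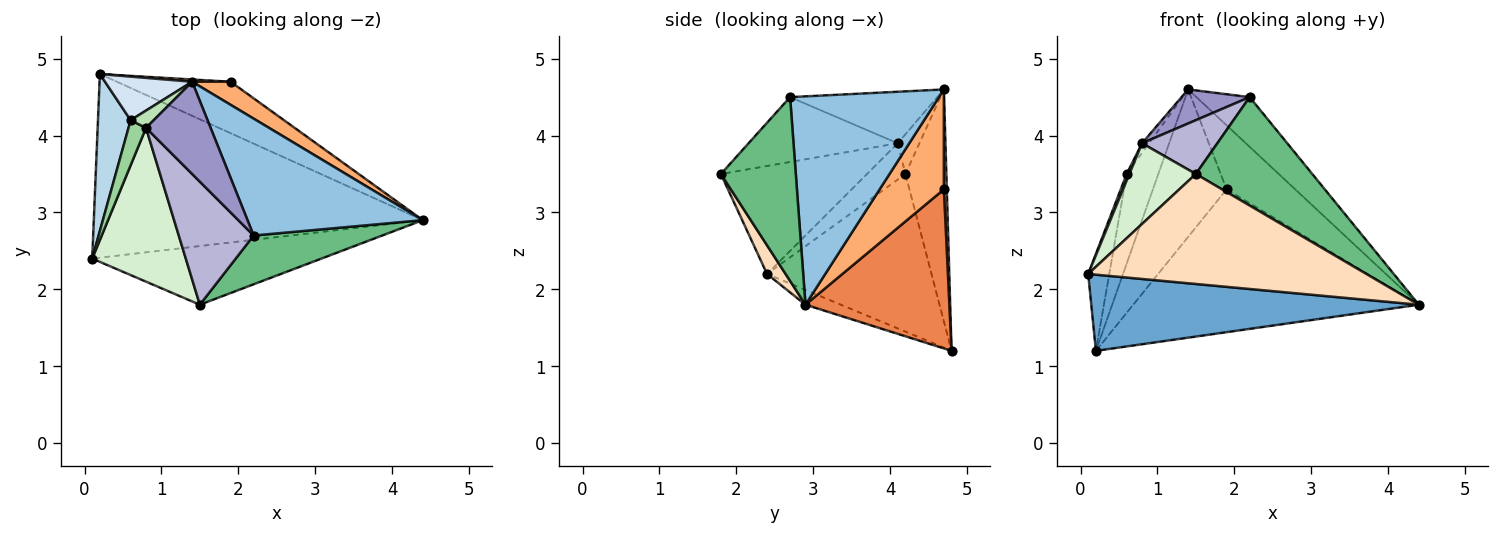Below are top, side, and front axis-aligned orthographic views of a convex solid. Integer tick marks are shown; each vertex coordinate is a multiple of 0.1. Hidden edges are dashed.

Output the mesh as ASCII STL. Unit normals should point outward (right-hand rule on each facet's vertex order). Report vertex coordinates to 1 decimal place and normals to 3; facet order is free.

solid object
 facet normal -0.041 -0.383 -0.923
  outer loop
   vertex 0.2 4.8 1.2
   vertex 4.4 2.9 1.8
   vertex 0.1 2.4 2.2
  endloop
 endfacet
 facet normal 0.738 0.264 0.621
  outer loop
   vertex 2.2 2.7 4.5
   vertex 4.4 2.9 1.8
   vertex 1.4 4.7 4.6
  endloop
 endfacet
 facet normal -0.972 0.124 0.201
  outer loop
   vertex 0.6 4.2 3.5
   vertex 0.2 4.8 1.2
   vertex 0.1 2.4 2.2
  endloop
 endfacet
 facet normal -0.758 0.586 0.285
  outer loop
   vertex 0.6 4.2 3.5
   vertex 1.4 4.7 4.6
   vertex 0.2 4.8 1.2
  endloop
 endfacet
 facet normal 0.428 0.850 -0.306
  outer loop
   vertex 1.9 4.7 3.3
   vertex 4.4 2.9 1.8
   vertex 0.2 4.8 1.2
  endloop
 endfacet
 facet normal 0.661 0.706 0.254
  outer loop
   vertex 1.9 4.7 3.3
   vertex 1.4 4.7 4.6
   vertex 4.4 2.9 1.8
  endloop
 endfacet
 facet normal 0.040 0.999 0.015
  outer loop
   vertex 1.9 4.7 3.3
   vertex 0.2 4.8 1.2
   vertex 1.4 4.7 4.6
  endloop
 endfacet
 facet normal 0.059 -0.881 -0.470
  outer loop
   vertex 1.5 1.8 3.5
   vertex 0.1 2.4 2.2
   vertex 4.4 2.9 1.8
  endloop
 endfacet
 facet normal 0.506 -0.787 0.354
  outer loop
   vertex 1.5 1.8 3.5
   vertex 4.4 2.9 1.8
   vertex 2.2 2.7 4.5
  endloop
 endfacet
 facet normal -0.899 -0.063 0.434
  outer loop
   vertex 0.8 4.1 3.9
   vertex 0.6 4.2 3.5
   vertex 0.1 2.4 2.2
  endloop
 endfacet
 facet normal -0.833 0.269 0.484
  outer loop
   vertex 0.8 4.1 3.9
   vertex 1.4 4.7 4.6
   vertex 0.6 4.2 3.5
  endloop
 endfacet
 facet normal -0.715 -0.325 0.619
  outer loop
   vertex 0.8 4.1 3.9
   vertex 0.1 2.4 2.2
   vertex 1.5 1.8 3.5
  endloop
 endfacet
 facet normal -0.599 -0.277 0.751
  outer loop
   vertex 0.8 4.1 3.9
   vertex 2.2 2.7 4.5
   vertex 1.4 4.7 4.6
  endloop
 endfacet
 facet normal -0.622 -0.314 0.718
  outer loop
   vertex 0.8 4.1 3.9
   vertex 1.5 1.8 3.5
   vertex 2.2 2.7 4.5
  endloop
 endfacet
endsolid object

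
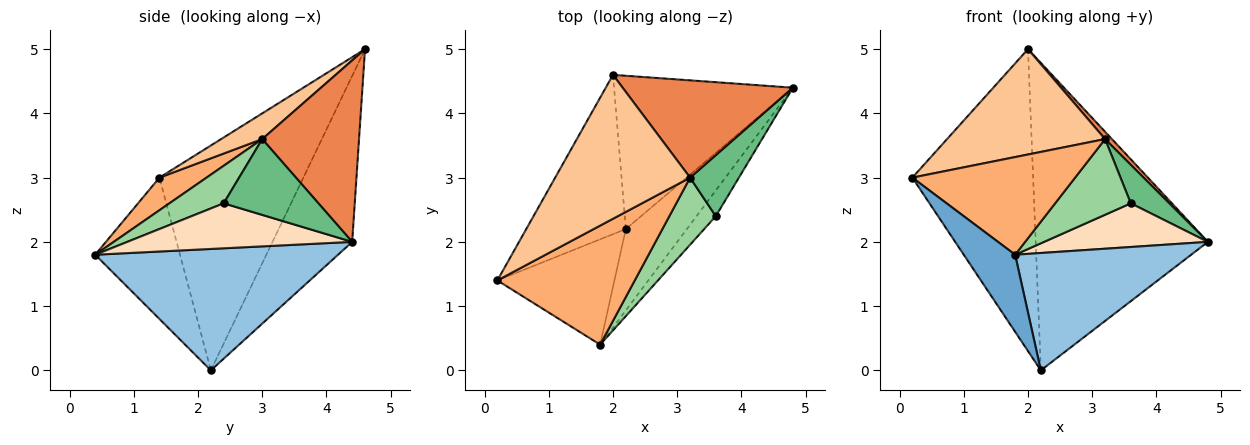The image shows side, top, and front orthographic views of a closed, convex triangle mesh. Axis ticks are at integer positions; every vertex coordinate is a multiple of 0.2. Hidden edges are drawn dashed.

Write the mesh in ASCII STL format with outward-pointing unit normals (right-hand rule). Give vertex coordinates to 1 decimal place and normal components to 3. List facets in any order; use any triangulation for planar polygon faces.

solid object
 facet normal -0.698 -0.423 -0.578
  outer loop
   vertex 2.2 2.2 0.0
   vertex 1.8 0.4 1.8
   vertex 0.2 1.4 3.0
  endloop
 endfacet
 facet normal 0.750 -0.544 -0.377
  outer loop
   vertex 2.2 2.2 0.0
   vertex 4.8 4.4 2.0
   vertex 1.8 0.4 1.8
  endloop
 endfacet
 facet normal -0.725 0.609 -0.321
  outer loop
   vertex 2.0 4.6 5.0
   vertex 2.2 2.2 0.0
   vertex 0.2 1.4 3.0
  endloop
 endfacet
 facet normal -0.383 0.827 -0.412
  outer loop
   vertex 2.0 4.6 5.0
   vertex 4.8 4.4 2.0
   vertex 2.2 2.2 0.0
  endloop
 endfacet
 facet normal 0.728 -0.052 0.683
  outer loop
   vertex 3.2 3.0 3.6
   vertex 4.8 4.4 2.0
   vertex 2.0 4.6 5.0
  endloop
 endfacet
 facet normal 0.181 -0.624 0.761
  outer loop
   vertex 3.2 3.0 3.6
   vertex 0.2 1.4 3.0
   vertex 1.8 0.4 1.8
  endloop
 endfacet
 facet normal 0.152 -0.584 0.797
  outer loop
   vertex 3.2 3.0 3.6
   vertex 2.0 4.6 5.0
   vertex 0.2 1.4 3.0
  endloop
 endfacet
 facet normal 0.764 -0.556 -0.327
  outer loop
   vertex 3.6 2.4 2.6
   vertex 1.8 0.4 1.8
   vertex 4.8 4.4 2.0
  endloop
 endfacet
 facet normal 0.795 -0.324 0.512
  outer loop
   vertex 3.6 2.4 2.6
   vertex 4.8 4.4 2.0
   vertex 3.2 3.0 3.6
  endloop
 endfacet
 facet normal 0.473 -0.659 0.585
  outer loop
   vertex 3.6 2.4 2.6
   vertex 3.2 3.0 3.6
   vertex 1.8 0.4 1.8
  endloop
 endfacet
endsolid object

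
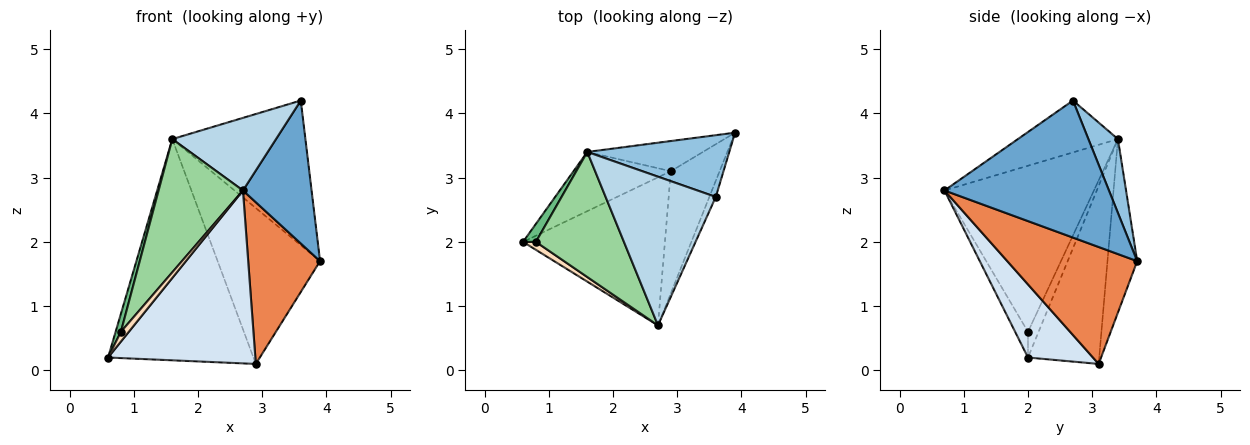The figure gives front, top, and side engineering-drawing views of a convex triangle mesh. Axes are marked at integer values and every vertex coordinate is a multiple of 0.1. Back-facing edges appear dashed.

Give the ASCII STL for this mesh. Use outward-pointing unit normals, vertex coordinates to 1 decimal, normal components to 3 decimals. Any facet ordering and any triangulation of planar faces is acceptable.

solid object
 facet normal 0.922 -0.385 -0.043
  outer loop
   vertex 3.6 2.7 4.2
   vertex 2.7 0.7 2.8
   vertex 3.9 3.7 1.7
  endloop
 endfacet
 facet normal 0.200 0.901 0.384
  outer loop
   vertex 1.6 3.4 3.6
   vertex 3.6 2.7 4.2
   vertex 3.9 3.7 1.7
  endloop
 endfacet
 facet normal -0.390 -0.404 0.828
  outer loop
   vertex 1.6 3.4 3.6
   vertex 2.7 0.7 2.8
   vertex 3.6 2.7 4.2
  endloop
 endfacet
 facet normal 0.318 -0.720 -0.617
  outer loop
   vertex 2.9 3.1 0.1
   vertex 2.7 0.7 2.8
   vertex 0.6 2.0 0.2
  endloop
 endfacet
 facet normal 0.822 -0.455 -0.343
  outer loop
   vertex 2.9 3.1 0.1
   vertex 3.9 3.7 1.7
   vertex 2.7 0.7 2.8
  endloop
 endfacet
 facet normal -0.428 0.873 -0.234
  outer loop
   vertex 2.9 3.1 0.1
   vertex 0.6 2.0 0.2
   vertex 1.6 3.4 3.6
  endloop
 endfacet
 facet normal -0.274 0.944 -0.183
  outer loop
   vertex 2.9 3.1 0.1
   vertex 1.6 3.4 3.6
   vertex 3.9 3.7 1.7
  endloop
 endfacet
 facet normal -0.784 -0.482 0.392
  outer loop
   vertex 0.8 2.0 0.6
   vertex 0.6 2.0 0.2
   vertex 2.7 0.7 2.8
  endloop
 endfacet
 facet normal -0.816 -0.408 0.408
  outer loop
   vertex 0.8 2.0 0.6
   vertex 1.6 3.4 3.6
   vertex 0.6 2.0 0.2
  endloop
 endfacet
 facet normal -0.791 -0.446 0.419
  outer loop
   vertex 0.8 2.0 0.6
   vertex 2.7 0.7 2.8
   vertex 1.6 3.4 3.6
  endloop
 endfacet
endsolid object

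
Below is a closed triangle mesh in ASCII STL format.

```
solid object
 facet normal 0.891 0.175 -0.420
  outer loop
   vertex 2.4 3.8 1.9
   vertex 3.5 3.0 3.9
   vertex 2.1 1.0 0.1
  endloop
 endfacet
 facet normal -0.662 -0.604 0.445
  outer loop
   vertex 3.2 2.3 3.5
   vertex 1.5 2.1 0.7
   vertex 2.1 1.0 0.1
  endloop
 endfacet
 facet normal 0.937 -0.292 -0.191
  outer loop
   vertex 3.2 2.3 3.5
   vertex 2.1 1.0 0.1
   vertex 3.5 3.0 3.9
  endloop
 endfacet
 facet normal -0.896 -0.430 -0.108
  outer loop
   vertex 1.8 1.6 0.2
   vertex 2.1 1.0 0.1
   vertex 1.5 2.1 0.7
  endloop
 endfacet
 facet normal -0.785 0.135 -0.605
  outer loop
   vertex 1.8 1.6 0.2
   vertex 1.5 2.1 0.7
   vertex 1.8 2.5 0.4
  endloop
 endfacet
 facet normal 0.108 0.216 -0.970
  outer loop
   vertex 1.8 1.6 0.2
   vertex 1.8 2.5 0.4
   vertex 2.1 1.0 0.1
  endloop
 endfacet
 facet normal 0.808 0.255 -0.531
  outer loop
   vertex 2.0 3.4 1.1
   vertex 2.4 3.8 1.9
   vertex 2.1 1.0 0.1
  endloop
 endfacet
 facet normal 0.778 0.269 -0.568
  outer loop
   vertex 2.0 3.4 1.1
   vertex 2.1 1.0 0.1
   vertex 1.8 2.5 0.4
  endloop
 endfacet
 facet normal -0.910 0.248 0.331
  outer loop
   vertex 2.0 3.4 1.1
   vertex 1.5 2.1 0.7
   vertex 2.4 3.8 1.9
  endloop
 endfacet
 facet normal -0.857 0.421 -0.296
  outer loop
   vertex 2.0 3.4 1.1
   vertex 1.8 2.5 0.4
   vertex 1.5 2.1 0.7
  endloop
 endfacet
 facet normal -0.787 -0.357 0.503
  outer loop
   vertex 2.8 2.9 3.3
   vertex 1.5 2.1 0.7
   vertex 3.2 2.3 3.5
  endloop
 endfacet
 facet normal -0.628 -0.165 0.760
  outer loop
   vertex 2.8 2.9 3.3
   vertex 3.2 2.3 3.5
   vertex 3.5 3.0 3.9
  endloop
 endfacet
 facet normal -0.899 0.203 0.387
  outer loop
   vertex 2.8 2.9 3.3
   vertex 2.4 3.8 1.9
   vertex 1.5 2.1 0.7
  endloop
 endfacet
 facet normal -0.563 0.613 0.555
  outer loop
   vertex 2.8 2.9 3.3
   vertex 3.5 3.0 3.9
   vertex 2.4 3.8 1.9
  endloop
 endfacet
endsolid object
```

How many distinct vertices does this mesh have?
9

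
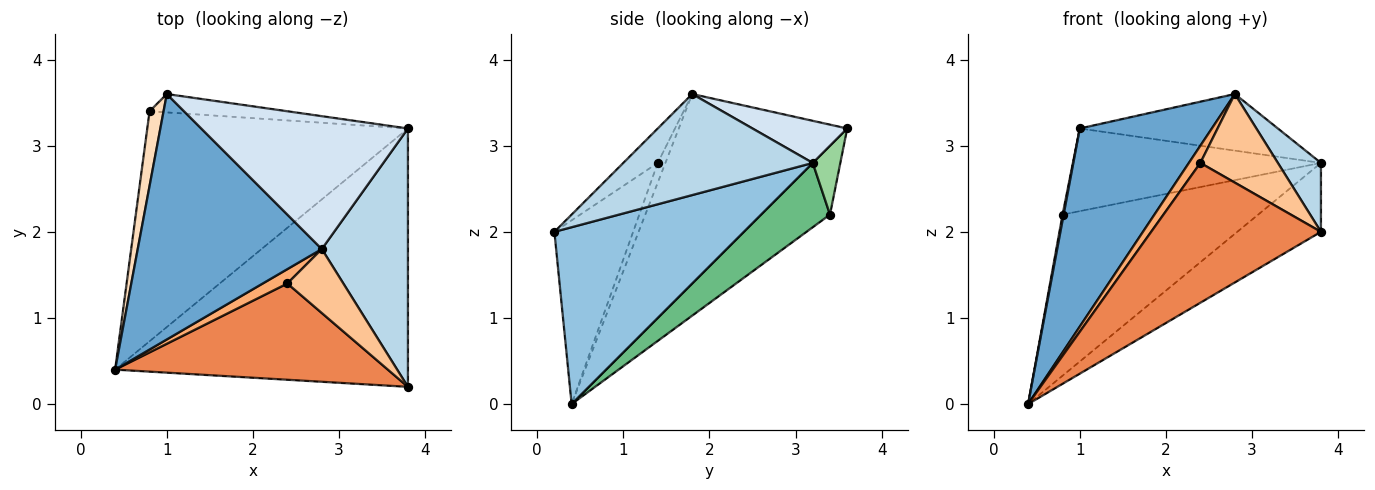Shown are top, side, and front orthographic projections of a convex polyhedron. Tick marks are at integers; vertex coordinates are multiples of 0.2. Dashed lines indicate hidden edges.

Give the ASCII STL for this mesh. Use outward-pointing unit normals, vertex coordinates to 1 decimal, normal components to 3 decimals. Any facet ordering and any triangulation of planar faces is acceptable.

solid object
 facet normal -0.625 -0.490 0.607
  outer loop
   vertex 2.8 1.8 3.6
   vertex 1.0 3.6 3.2
   vertex 0.4 0.4 0.0
  endloop
 endfacet
 facet normal 0.504 0.223 -0.835
  outer loop
   vertex 3.8 3.2 2.8
   vertex 3.8 0.2 2.0
   vertex 0.4 0.4 0.0
  endloop
 endfacet
 facet normal 0.750 -0.170 0.639
  outer loop
   vertex 3.8 3.2 2.8
   vertex 2.8 1.8 3.6
   vertex 3.8 0.2 2.0
  endloop
 endfacet
 facet normal 0.184 0.385 0.904
  outer loop
   vertex 3.8 3.2 2.8
   vertex 1.0 3.6 3.2
   vertex 2.8 1.8 3.6
  endloop
 endfacet
 facet normal -0.357 -0.769 0.530
  outer loop
   vertex 2.4 1.4 2.8
   vertex 0.4 0.4 0.0
   vertex 3.8 0.2 2.0
  endloop
 endfacet
 facet normal -0.456 -0.684 0.570
  outer loop
   vertex 2.4 1.4 2.8
   vertex 2.8 1.8 3.6
   vertex 0.4 0.4 0.0
  endloop
 endfacet
 facet normal -0.339 -0.763 0.551
  outer loop
   vertex 2.4 1.4 2.8
   vertex 3.8 0.2 2.0
   vertex 2.8 1.8 3.6
  endloop
 endfacet
 facet normal -0.980 -0.015 0.199
  outer loop
   vertex 0.8 3.4 2.2
   vertex 0.4 0.4 0.0
   vertex 1.0 3.6 3.2
  endloop
 endfacet
 facet normal 0.198 0.562 -0.803
  outer loop
   vertex 0.8 3.4 2.2
   vertex 3.8 3.2 2.8
   vertex 0.4 0.4 0.0
  endloop
 endfacet
 facet normal 0.108 0.970 -0.216
  outer loop
   vertex 0.8 3.4 2.2
   vertex 1.0 3.6 3.2
   vertex 3.8 3.2 2.8
  endloop
 endfacet
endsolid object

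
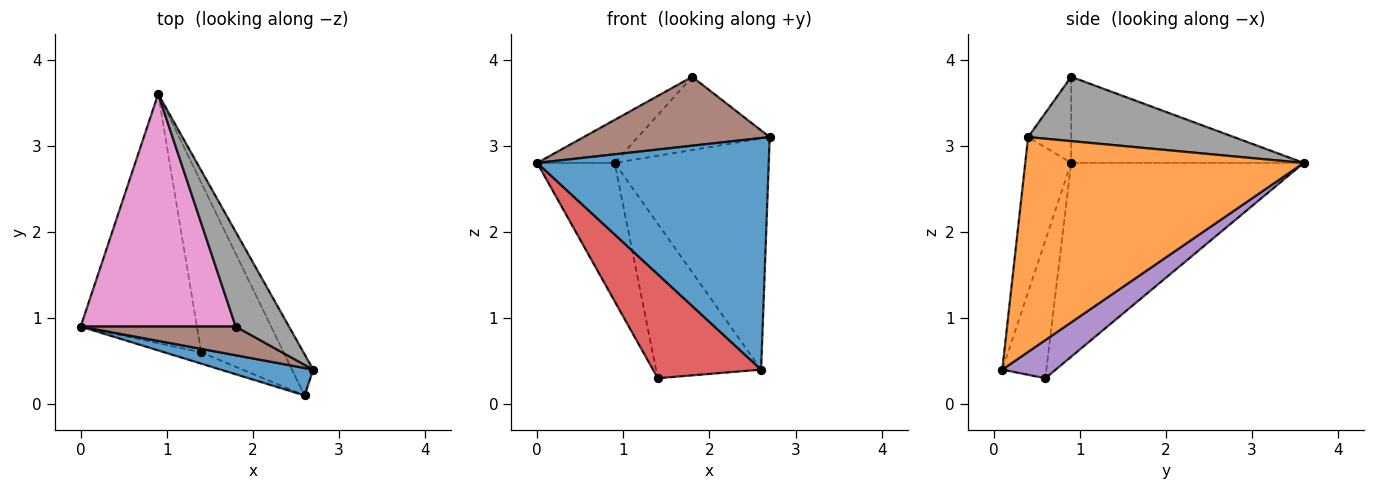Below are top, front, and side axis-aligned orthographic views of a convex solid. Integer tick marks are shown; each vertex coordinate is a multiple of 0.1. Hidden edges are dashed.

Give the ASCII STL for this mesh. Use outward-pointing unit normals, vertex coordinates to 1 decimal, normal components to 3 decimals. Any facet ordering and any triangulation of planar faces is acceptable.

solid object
 facet normal -0.193 -0.974 0.115
  outer loop
   vertex 2.6 0.1 0.4
   vertex 2.7 0.4 3.1
   vertex 0.0 0.9 2.8
  endloop
 endfacet
 facet normal 0.872 0.482 -0.086
  outer loop
   vertex 2.6 0.1 0.4
   vertex 0.9 3.6 2.8
   vertex 2.7 0.4 3.1
  endloop
 endfacet
 facet normal -0.824 0.275 -0.495
  outer loop
   vertex 1.4 0.6 0.3
   vertex 0.0 0.9 2.8
   vertex 0.9 3.6 2.8
  endloop
 endfacet
 facet normal -0.376 -0.921 -0.100
  outer loop
   vertex 1.4 0.6 0.3
   vertex 2.6 0.1 0.4
   vertex 0.0 0.9 2.8
  endloop
 endfacet
 facet normal 0.324 0.637 -0.700
  outer loop
   vertex 1.4 0.6 0.3
   vertex 0.9 3.6 2.8
   vertex 2.6 0.1 0.4
  endloop
 endfacet
 facet normal -0.209 -0.903 0.376
  outer loop
   vertex 1.8 0.9 3.8
   vertex 0.0 0.9 2.8
   vertex 2.7 0.4 3.1
  endloop
 endfacet
 facet normal -0.479 0.160 0.863
  outer loop
   vertex 1.8 0.9 3.8
   vertex 0.9 3.6 2.8
   vertex 0.0 0.9 2.8
  endloop
 endfacet
 facet normal 0.691 0.442 0.572
  outer loop
   vertex 1.8 0.9 3.8
   vertex 2.7 0.4 3.1
   vertex 0.9 3.6 2.8
  endloop
 endfacet
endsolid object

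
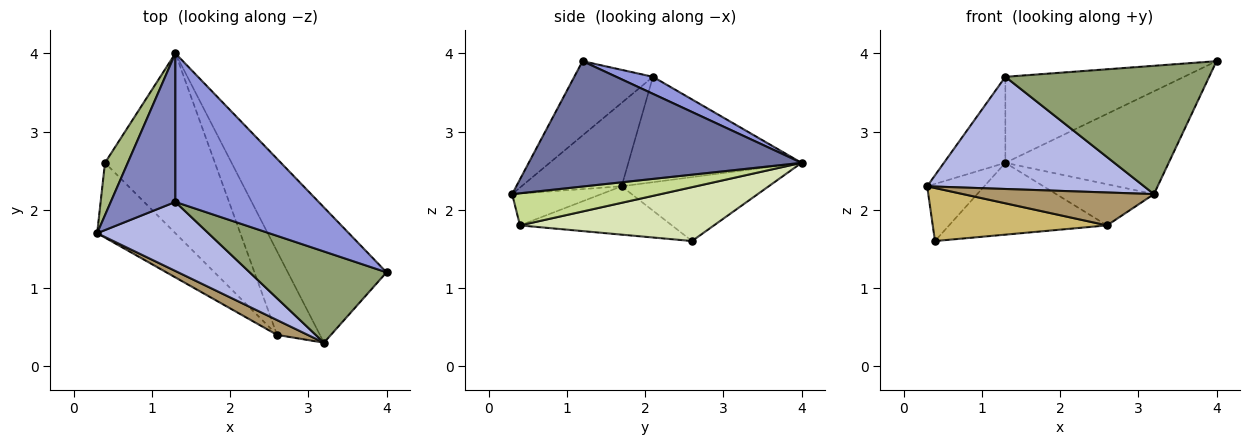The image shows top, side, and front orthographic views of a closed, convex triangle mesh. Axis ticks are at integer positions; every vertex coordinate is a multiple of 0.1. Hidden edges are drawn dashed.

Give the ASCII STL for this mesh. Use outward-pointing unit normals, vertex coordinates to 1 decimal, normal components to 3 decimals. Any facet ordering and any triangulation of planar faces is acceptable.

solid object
 facet normal 0.711 0.426 -0.560
  outer loop
   vertex 3.2 0.3 2.2
   vertex 1.3 4.0 2.6
   vertex 4.0 1.2 3.9
  endloop
 endfacet
 facet normal -0.816 0.290 0.500
  outer loop
   vertex 1.3 2.1 3.7
   vertex 1.3 4.0 2.6
   vertex 0.3 1.7 2.3
  endloop
 endfacet
 facet normal 0.102 0.498 0.861
  outer loop
   vertex 1.3 2.1 3.7
   vertex 4.0 1.2 3.9
   vertex 1.3 4.0 2.6
  endloop
 endfacet
 facet normal -0.366 -0.793 0.488
  outer loop
   vertex 1.3 2.1 3.7
   vertex 0.3 1.7 2.3
   vertex 3.2 0.3 2.2
  endloop
 endfacet
 facet normal -0.300 -0.777 0.553
  outer loop
   vertex 1.3 2.1 3.7
   vertex 3.2 0.3 2.2
   vertex 4.0 1.2 3.9
  endloop
 endfacet
 facet normal -0.885 0.344 0.315
  outer loop
   vertex 0.4 2.6 1.6
   vertex 0.3 1.7 2.3
   vertex 1.3 4.0 2.6
  endloop
 endfacet
 facet normal 0.558 0.367 -0.745
  outer loop
   vertex 2.6 0.4 1.8
   vertex 1.3 4.0 2.6
   vertex 3.2 0.3 2.2
  endloop
 endfacet
 facet normal 0.414 0.337 -0.845
  outer loop
   vertex 2.6 0.4 1.8
   vertex 0.4 2.6 1.6
   vertex 1.3 4.0 2.6
  endloop
 endfacet
 facet normal -0.392 -0.839 0.378
  outer loop
   vertex 2.6 0.4 1.8
   vertex 3.2 0.3 2.2
   vertex 0.3 1.7 2.3
  endloop
 endfacet
 facet normal -0.450 -0.516 -0.728
  outer loop
   vertex 2.6 0.4 1.8
   vertex 0.3 1.7 2.3
   vertex 0.4 2.6 1.6
  endloop
 endfacet
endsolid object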